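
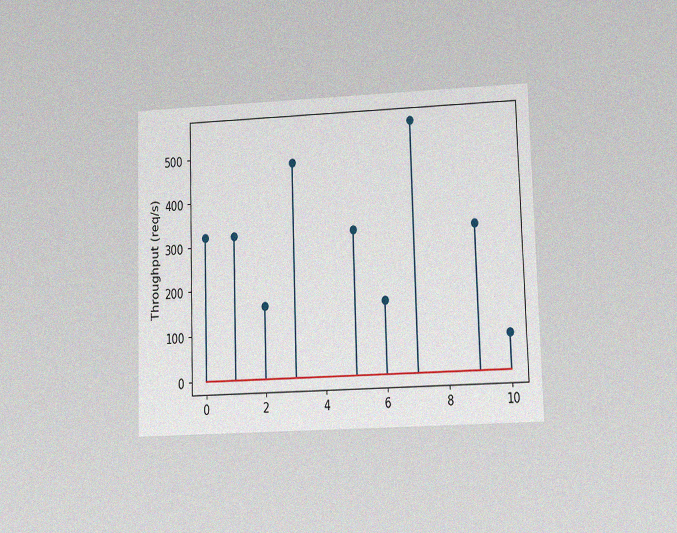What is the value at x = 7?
The chart is viewed at a slight angle, with some photo noise. The stem at x=7 reaches 560req/s.

560req/s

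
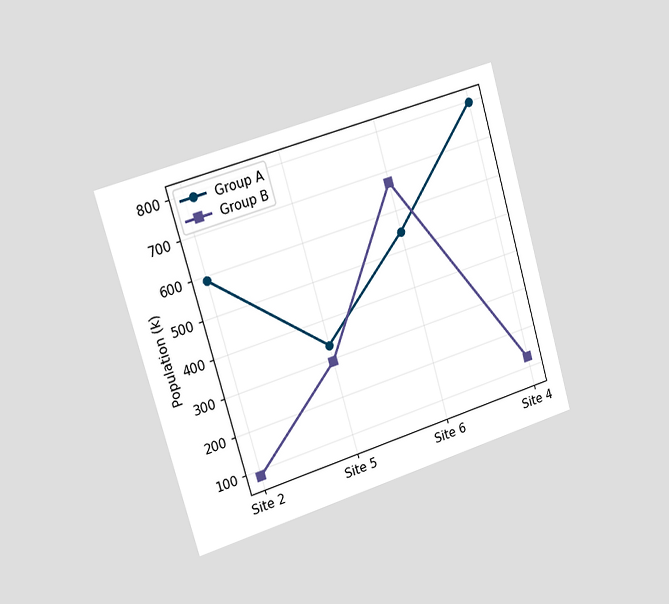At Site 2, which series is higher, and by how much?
The chart is tilted about 16° counter-clockwise and viewed slightly from the left. At Site 2, Group A sits above the other line by 504k.

Group A, by 504k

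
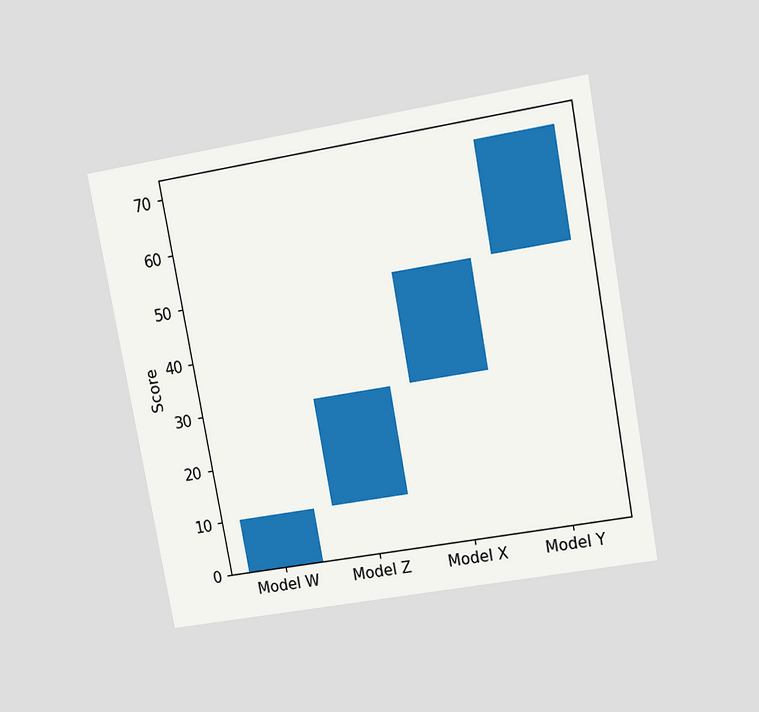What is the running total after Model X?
50

The chart is tilted about 10° counter-clockwise and viewed at a slight angle. After Model X the running total reaches 50.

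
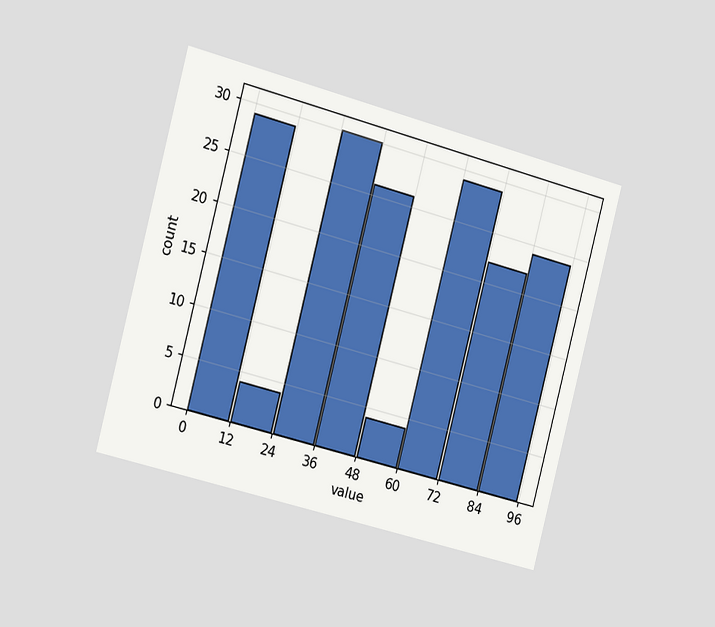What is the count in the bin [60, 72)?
The chart is tilted about 15° clockwise and viewed slightly from the left. The [60, 72) bin has height 29.

29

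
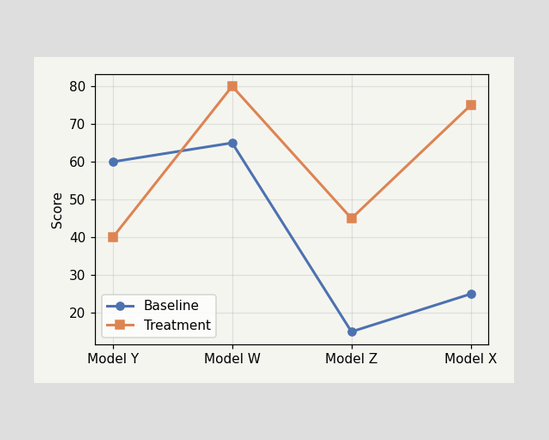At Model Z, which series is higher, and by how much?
At Model Z, Treatment sits above the other line by 30.

Treatment, by 30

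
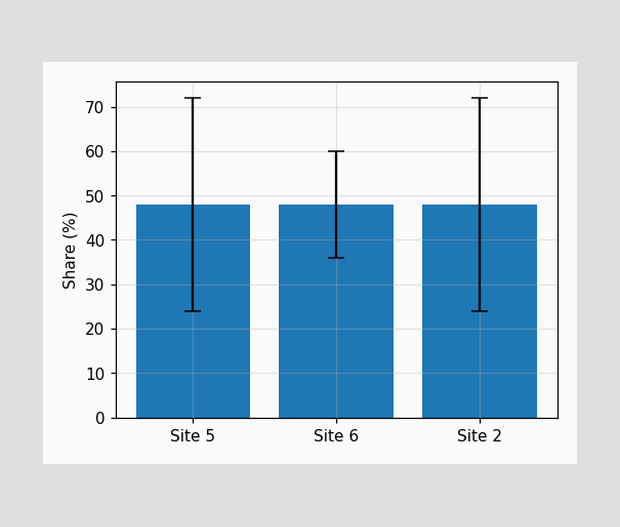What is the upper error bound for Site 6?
The Site 6 bar's upper whisker reaches 60%.

60%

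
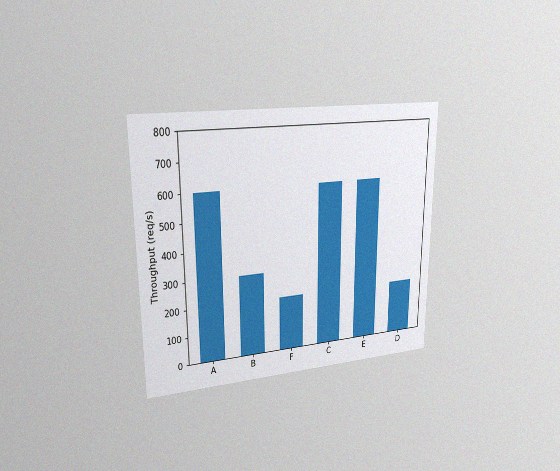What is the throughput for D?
200req/s

The chart is viewed at a slight angle, with some photo noise. Reading along the chart's y-axis, the D bar reaches 200req/s.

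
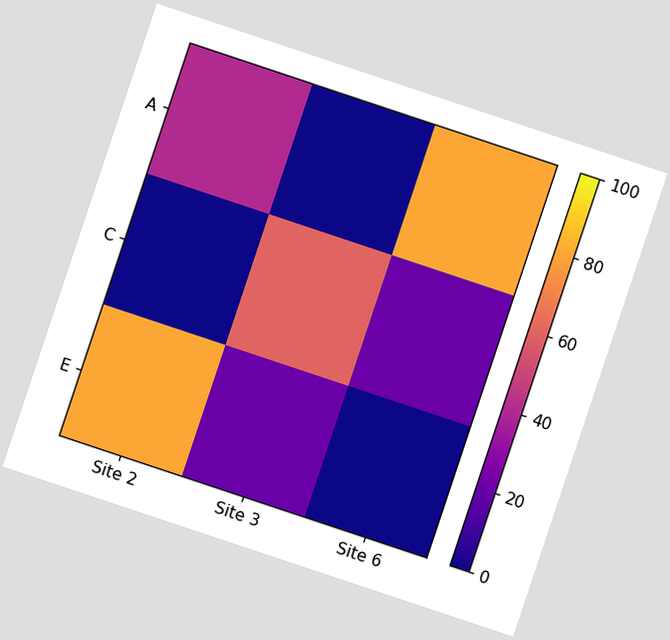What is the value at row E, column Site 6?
0

The chart is tilted about 18° clockwise. Matching cell (E, Site 6) against the colorbar gives 0.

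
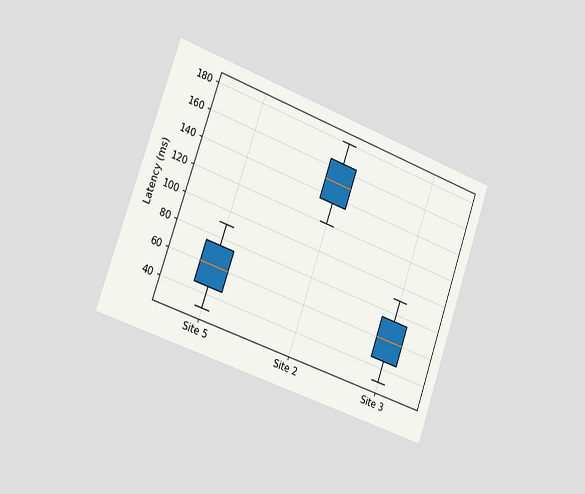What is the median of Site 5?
60ms

The chart is tilted about 19° clockwise and viewed slightly from the left. The median line in the Site 5 box sits at 60ms.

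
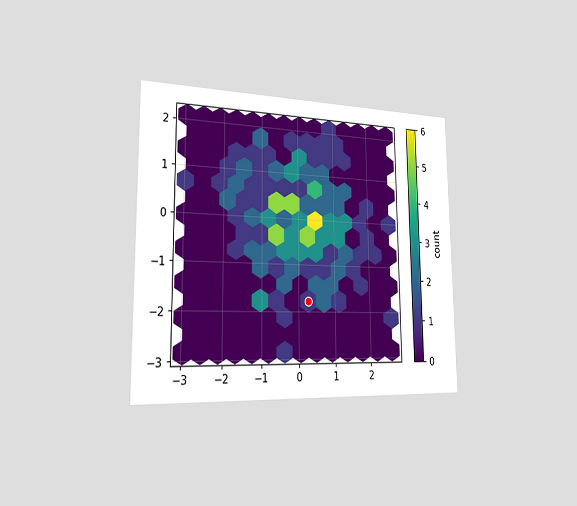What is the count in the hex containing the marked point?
The chart is viewed slightly from the left. The marked hex reads 1 on the colorbar.

1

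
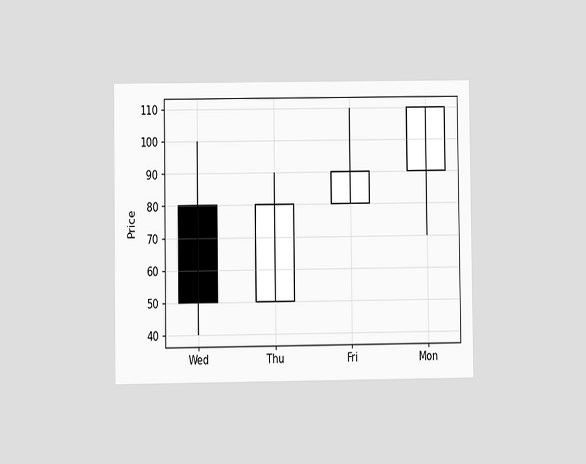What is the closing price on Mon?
The chart is viewed at a slight angle. The Mon candle closes at 110.

110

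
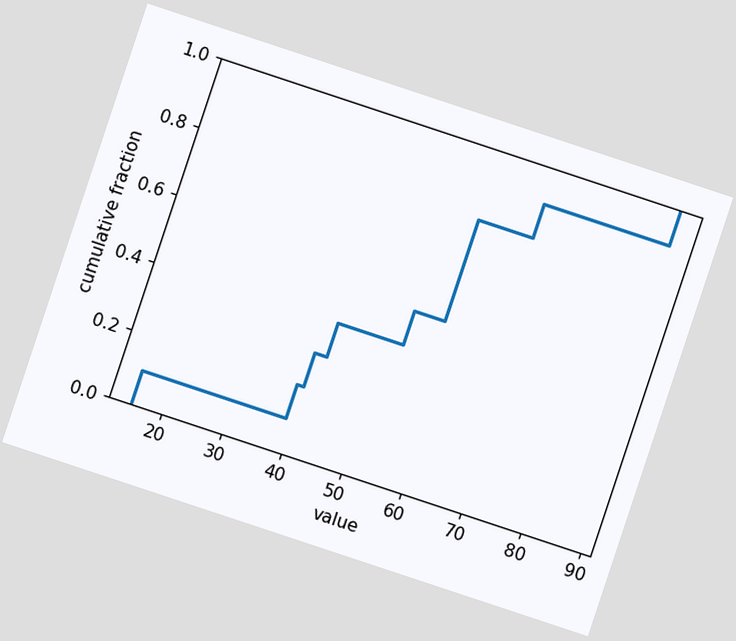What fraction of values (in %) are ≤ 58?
The chart is tilted about 18° clockwise. At x=58 the ECDF step is at 80%.

80%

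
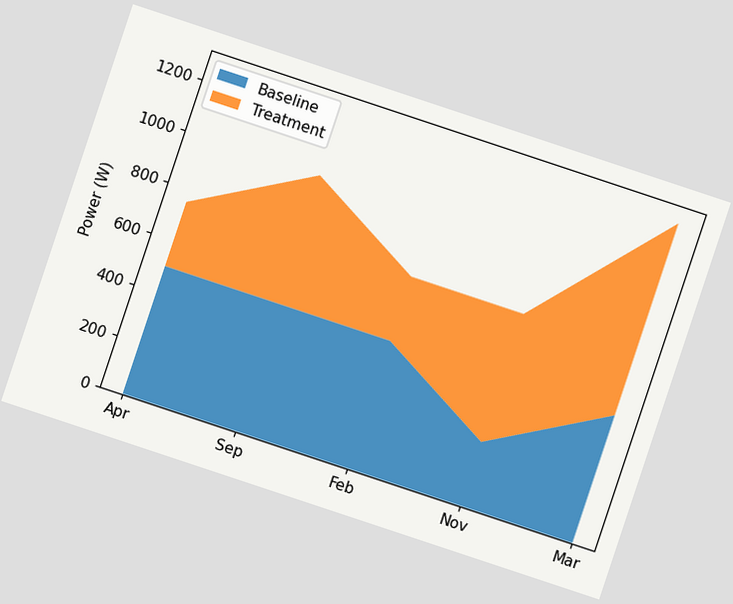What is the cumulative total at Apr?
750W

The chart is tilted about 18° clockwise. The stacked total at Apr reaches 750W.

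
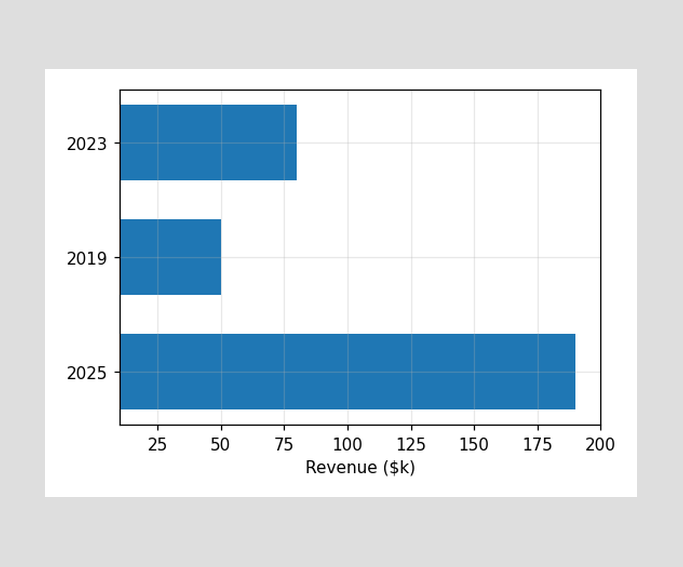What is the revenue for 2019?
$50k

Reading along the chart's x-axis, the 2019 bar reaches $50k.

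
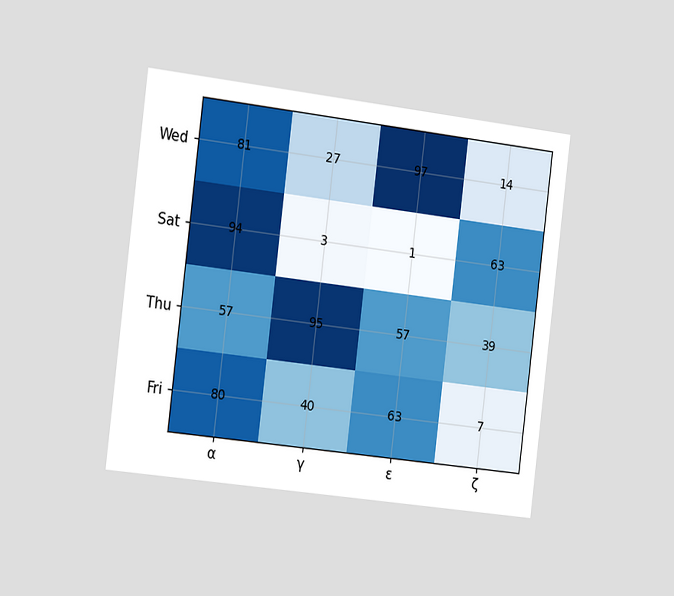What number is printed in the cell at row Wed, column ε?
The chart is tilted about 7° clockwise and viewed slightly from the left. The (Wed, ε) cell reads 97.

97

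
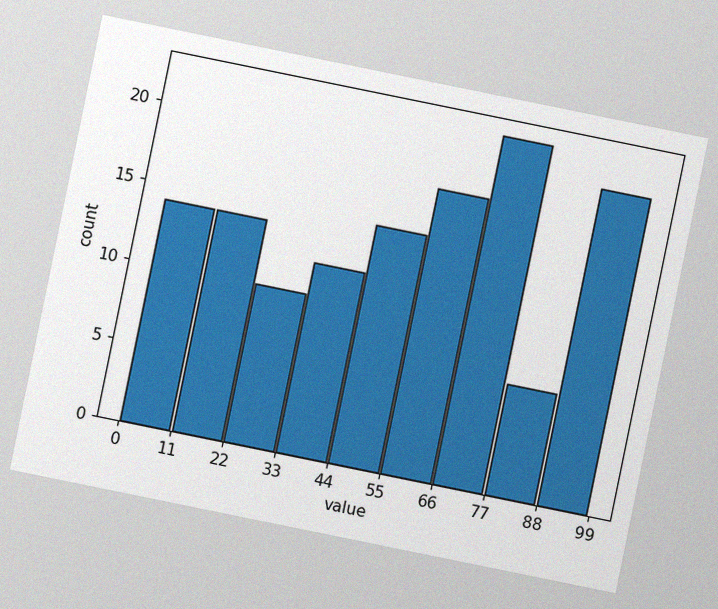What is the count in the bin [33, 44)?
The chart is tilted about 12° clockwise, with some photo noise. The [33, 44) bin has height 12.

12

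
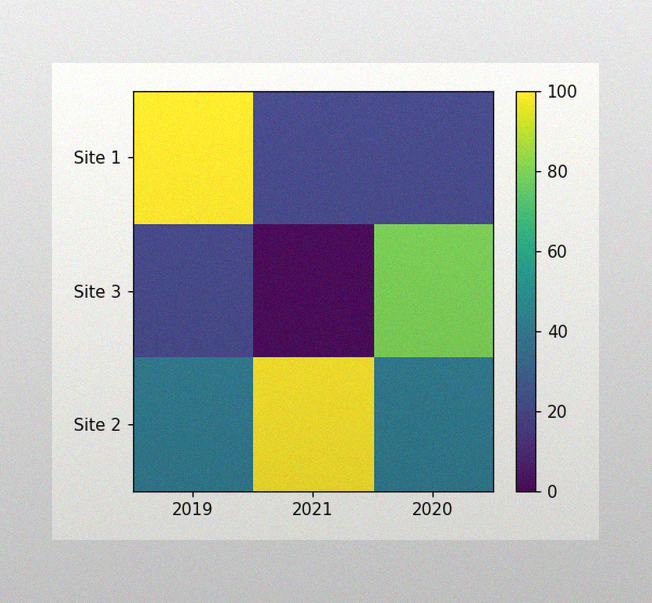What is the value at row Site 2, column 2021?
The image has some photo noise and uneven lighting. Matching cell (Site 2, 2021) against the colorbar gives 100.

100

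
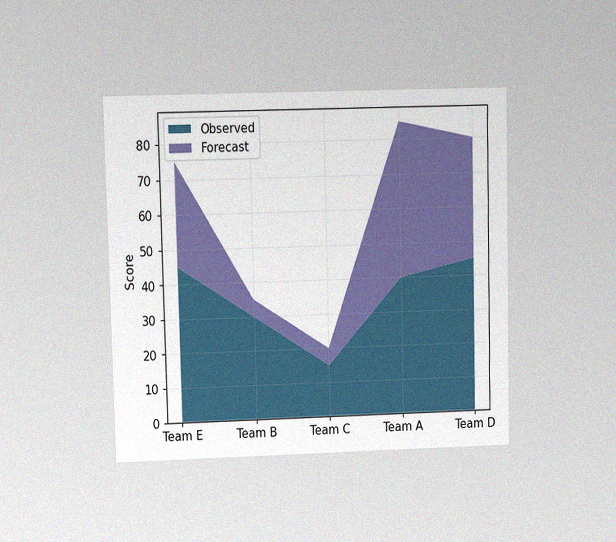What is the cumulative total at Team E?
The chart is viewed at a slight angle, with some photo noise. The stacked total at Team E reaches 75.

75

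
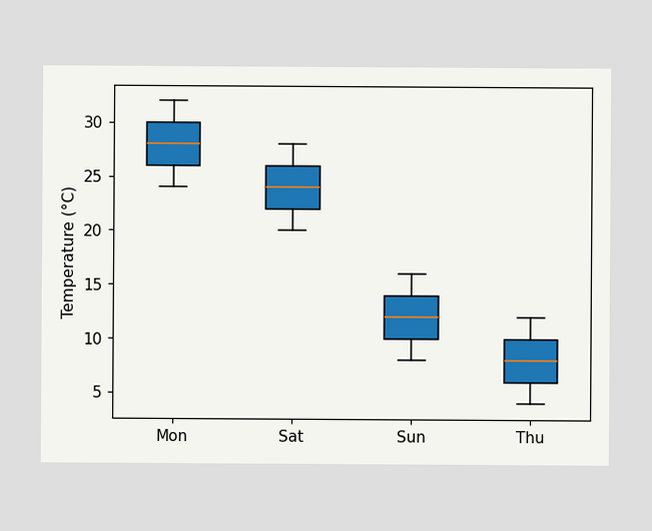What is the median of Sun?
12°C

The median line in the Sun box sits at 12°C.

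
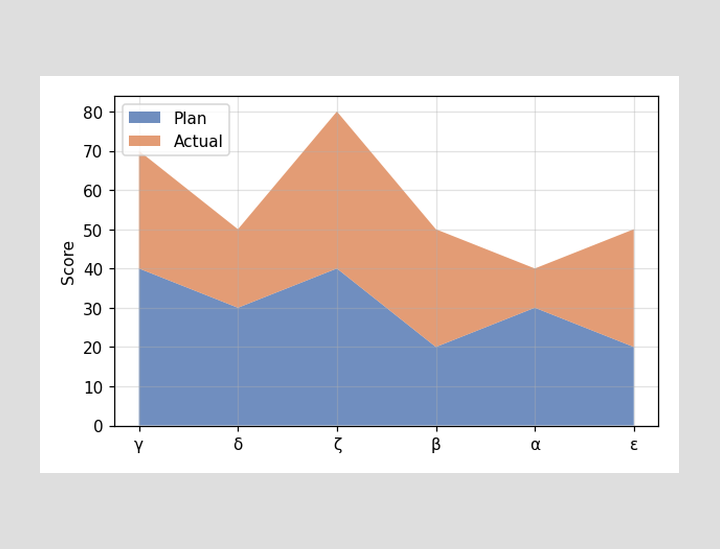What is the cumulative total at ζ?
The stacked total at ζ reaches 80.

80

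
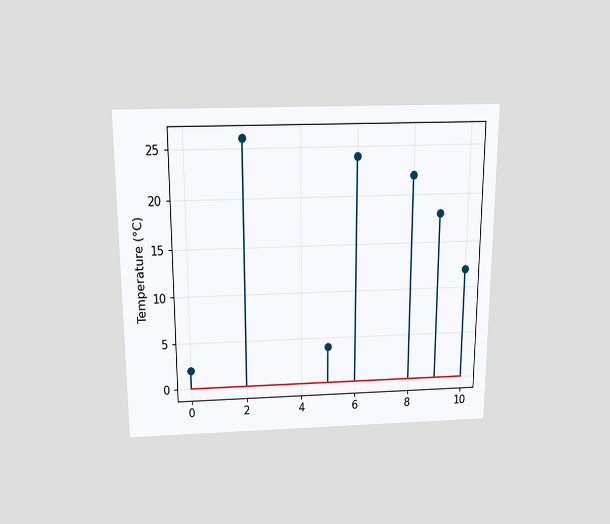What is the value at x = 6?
The chart is viewed slightly from above. The stem at x=6 reaches 24°C.

24°C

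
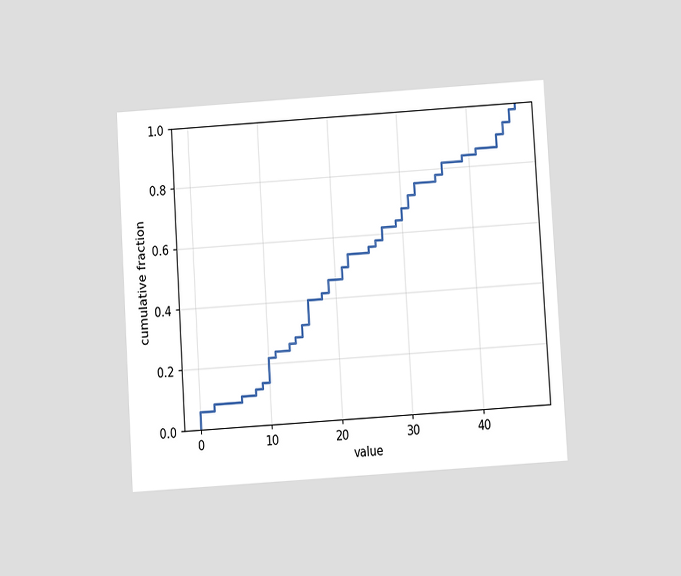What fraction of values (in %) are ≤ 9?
The chart is tilted about 4° counter-clockwise and viewed slightly from below. At x=9 the ECDF step is at 14%.

14%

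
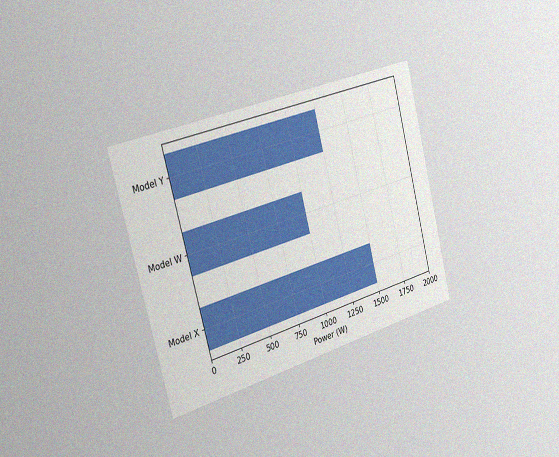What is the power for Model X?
The chart is tilted about 15° counter-clockwise and viewed slightly from the left, with some photo noise. Reading along the chart's x-axis, the Model X bar reaches 1500W.

1500W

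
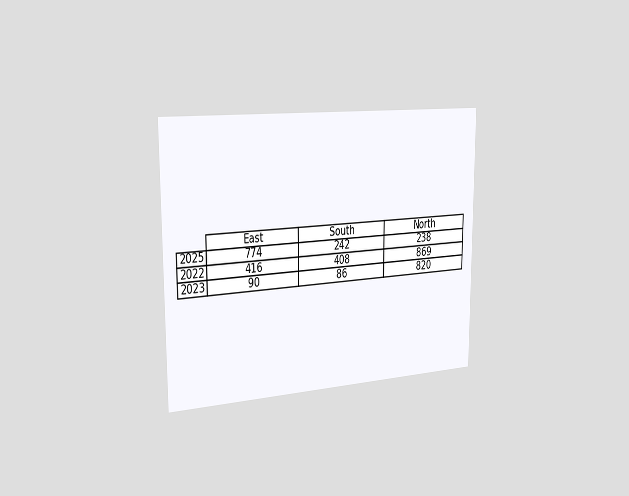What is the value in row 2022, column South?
408

The chart is viewed slightly from the left. The (2022, South) cell reads 408.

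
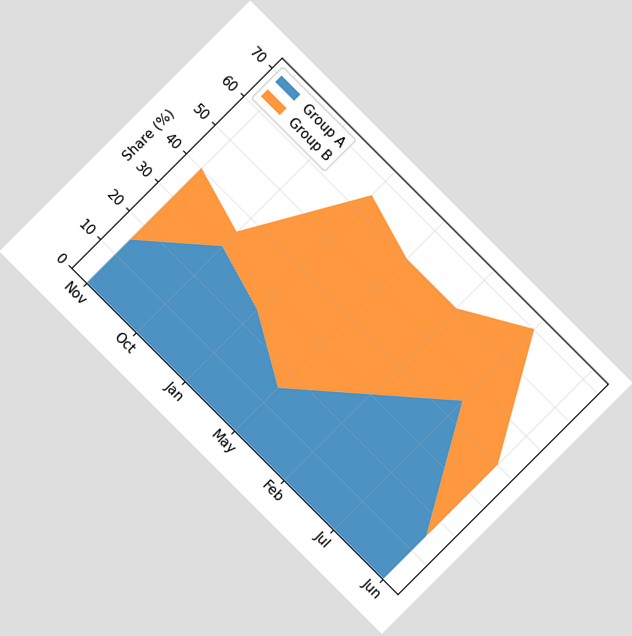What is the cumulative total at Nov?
40%

The chart is tilted about 45° clockwise. The stacked total at Nov reaches 40%.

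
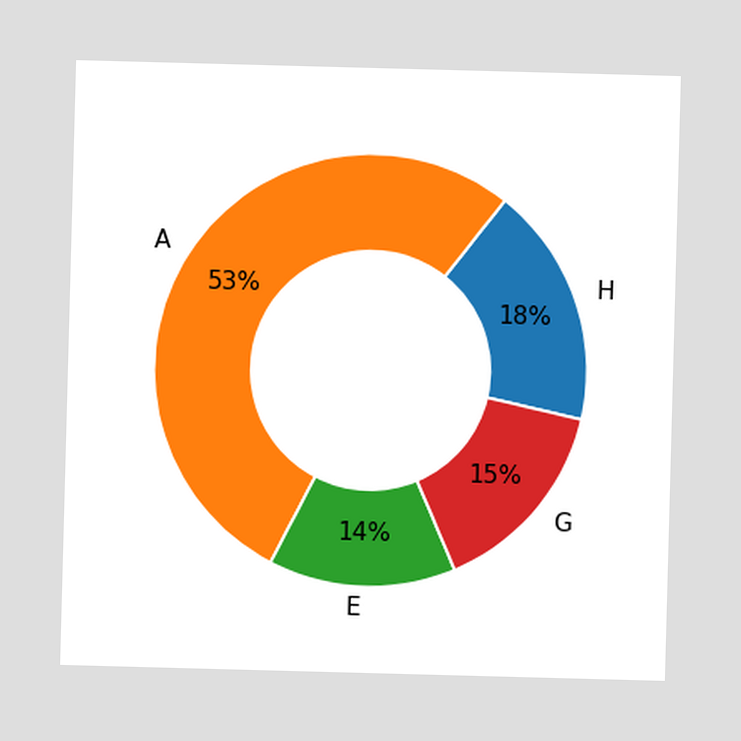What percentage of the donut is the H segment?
The H segment takes up 18% of the ring.

18%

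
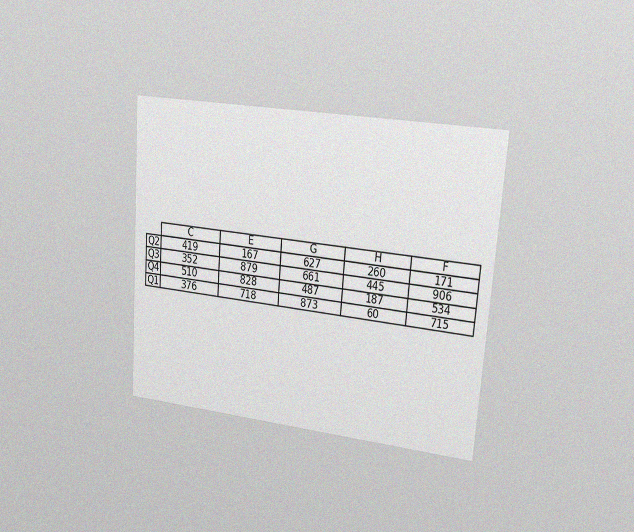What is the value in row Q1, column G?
873

The chart is tilted about 4° clockwise and viewed slightly from the right, with some photo noise. The (Q1, G) cell reads 873.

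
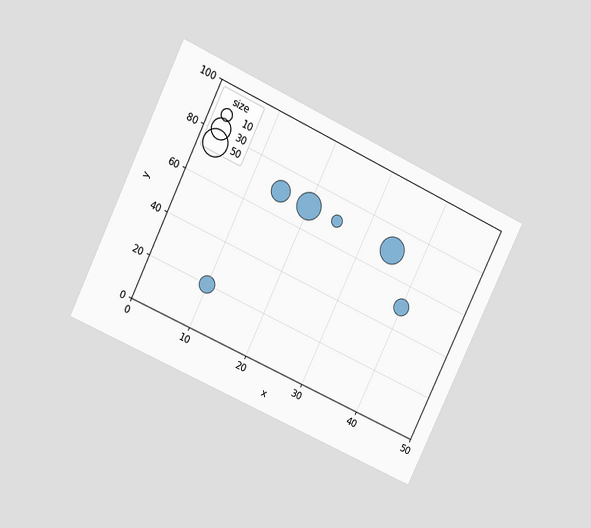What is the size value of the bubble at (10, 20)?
20

The chart is tilted about 25° clockwise and viewed at a slight angle. Matching the bubble at (10, 20) against the size legend gives 20.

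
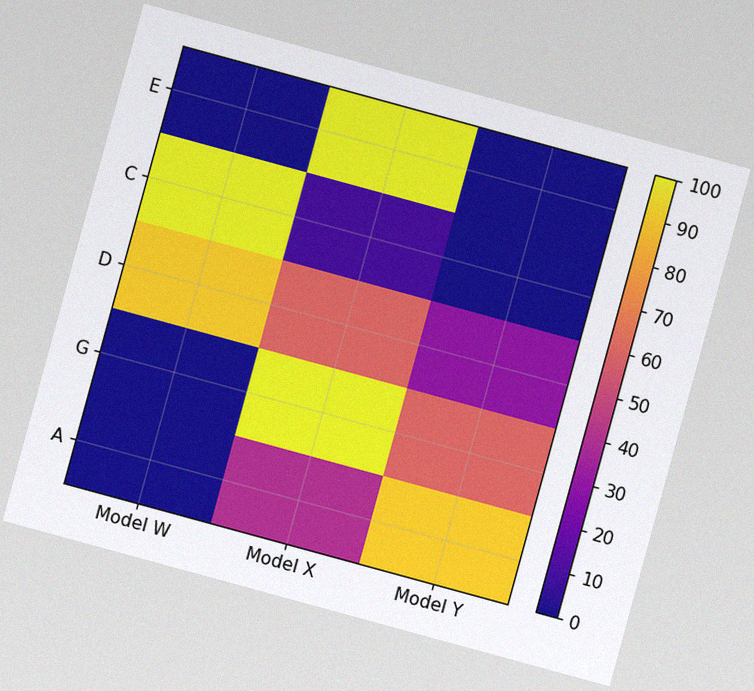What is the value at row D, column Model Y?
30

The chart is tilted about 15° clockwise, with some photo noise. Matching cell (D, Model Y) against the colorbar gives 30.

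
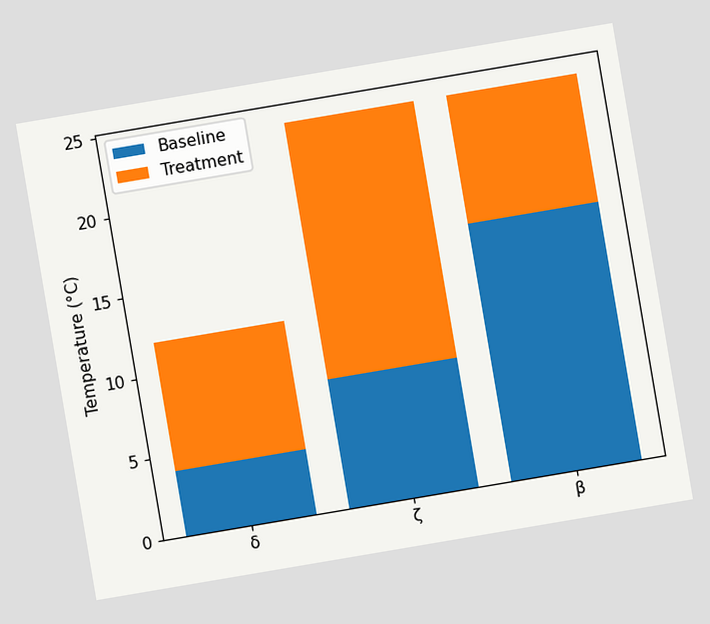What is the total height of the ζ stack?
24°C

The chart is tilted about 10° counter-clockwise. The ζ stack's top reaches 24°C on the y-axis.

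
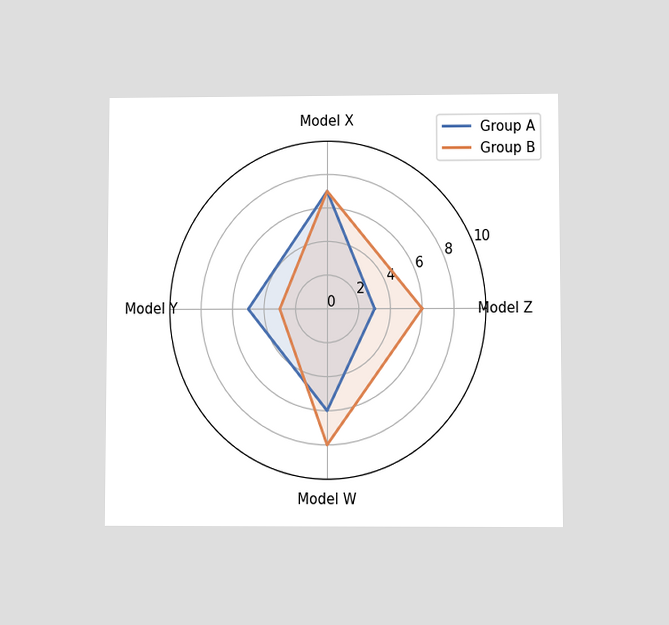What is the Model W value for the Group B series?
The chart is viewed at a slight angle. On the Model W axis, Group B reaches 8.

8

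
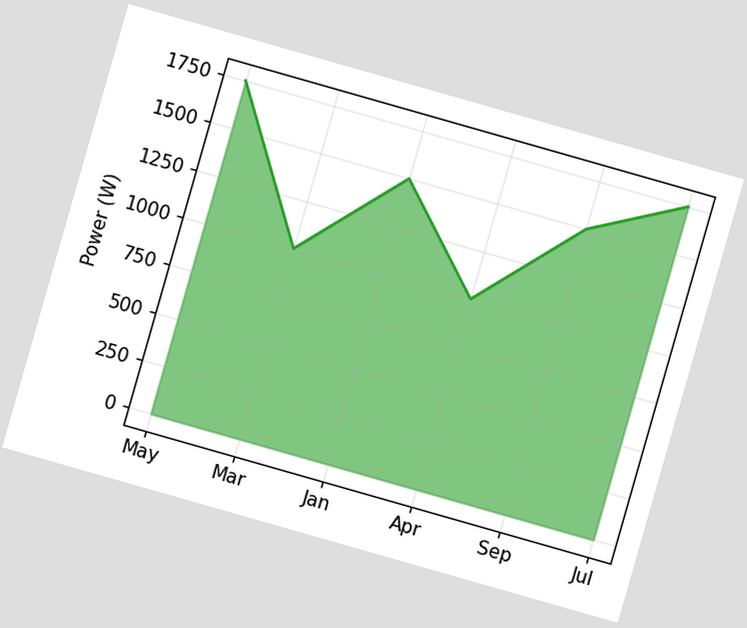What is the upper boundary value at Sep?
The chart is tilted about 16° clockwise. At Sep the upper boundary is at 1500W.

1500W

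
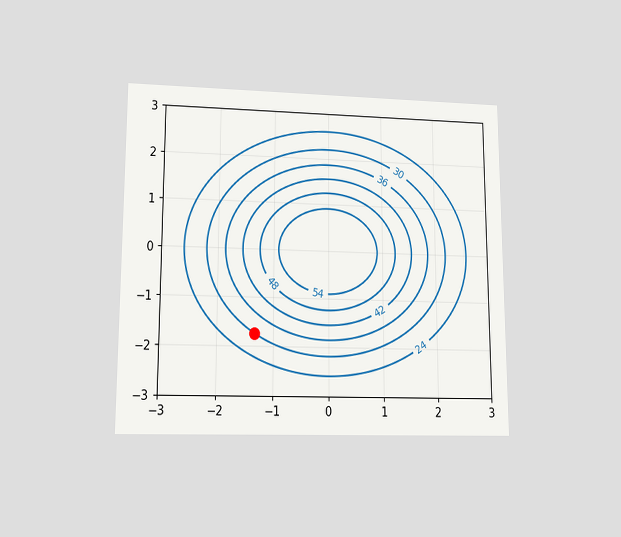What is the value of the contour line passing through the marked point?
30

The chart is viewed at a slight angle. The marked point sits on the contour labelled 30.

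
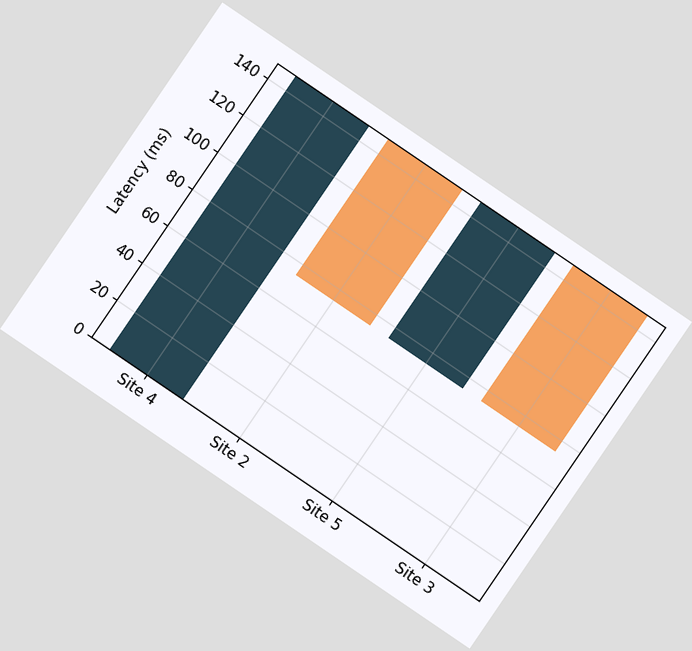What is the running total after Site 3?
The chart is tilted about 34° clockwise. After Site 3 the running total reaches 74ms.

74ms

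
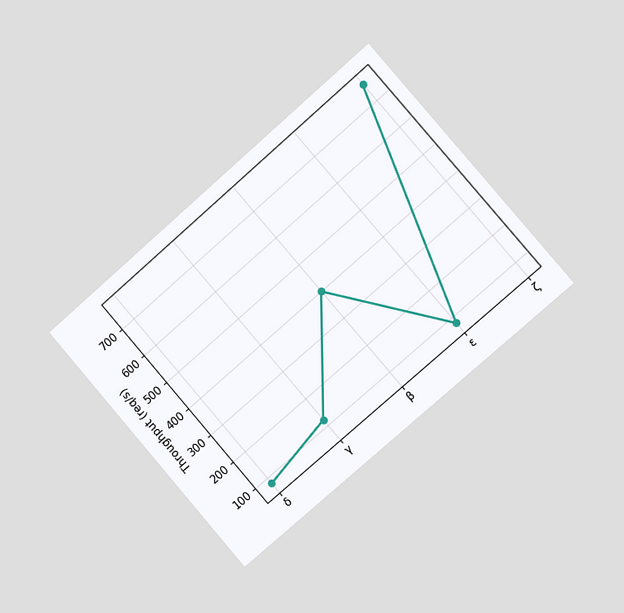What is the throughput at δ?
80req/s

The chart is tilted about 41° counter-clockwise and viewed slightly from the right. At δ, the line is at 80req/s.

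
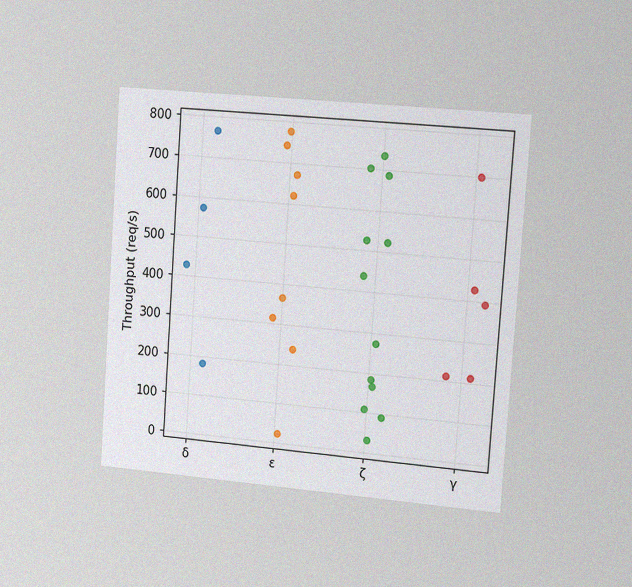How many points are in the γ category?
The chart is tilted about 4° clockwise and viewed slightly from the right, with some photo noise. Counting the markers in the γ column gives 5.

5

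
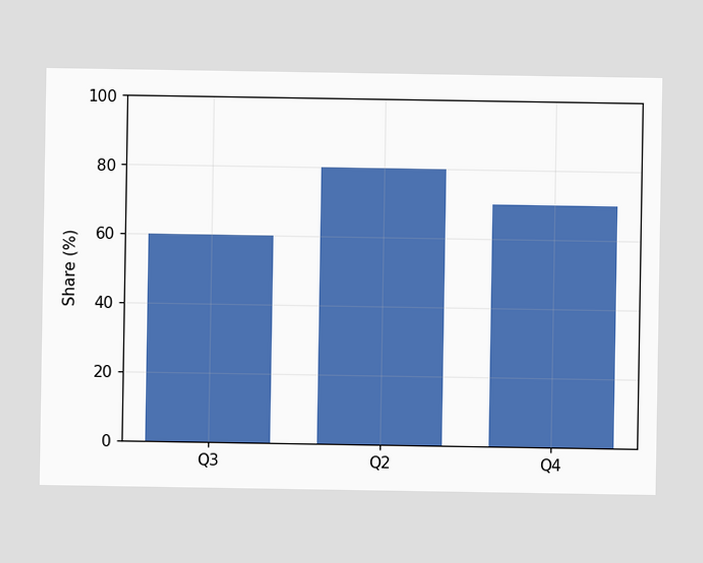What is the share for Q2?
80%

Reading along the chart's y-axis, the Q2 bar reaches 80%.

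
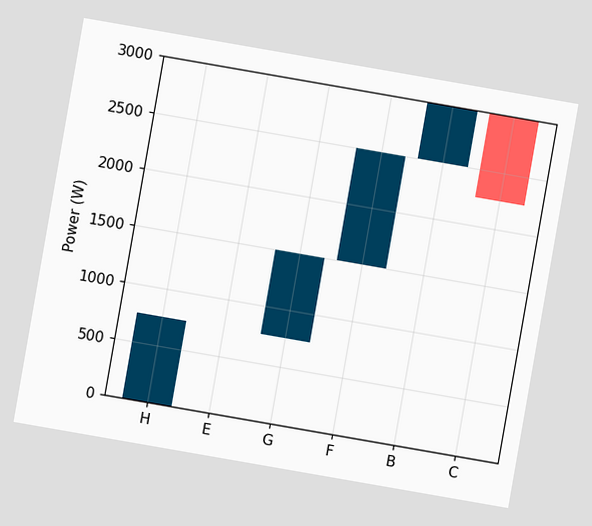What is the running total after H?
750W

The chart is tilted about 10° clockwise. After H the running total reaches 750W.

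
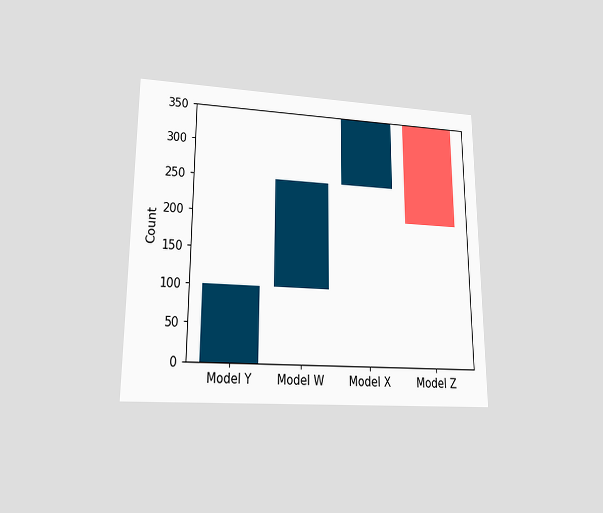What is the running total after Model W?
The chart is viewed at a slight angle. After Model W the running total reaches 250.

250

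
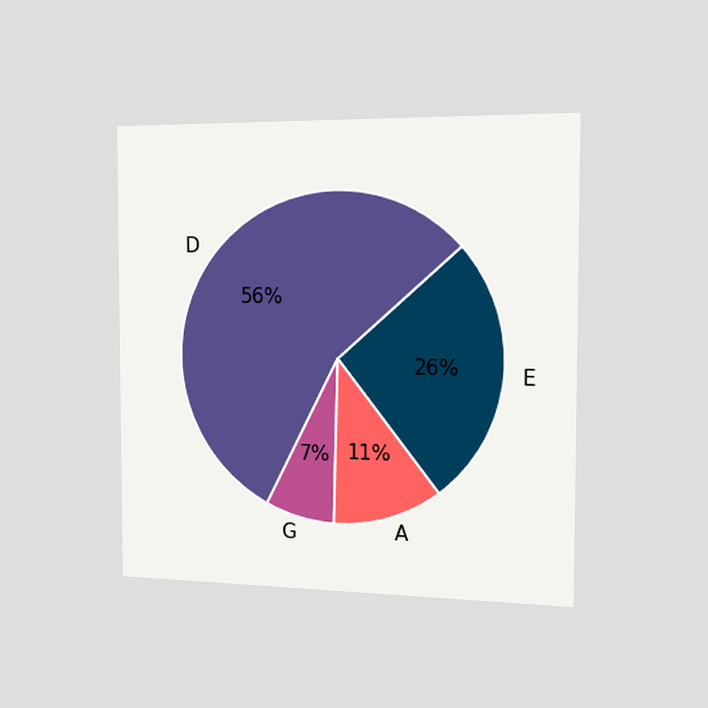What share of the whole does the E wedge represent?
The chart is viewed slightly from the right. The E slice takes up 26% of the pie.

26%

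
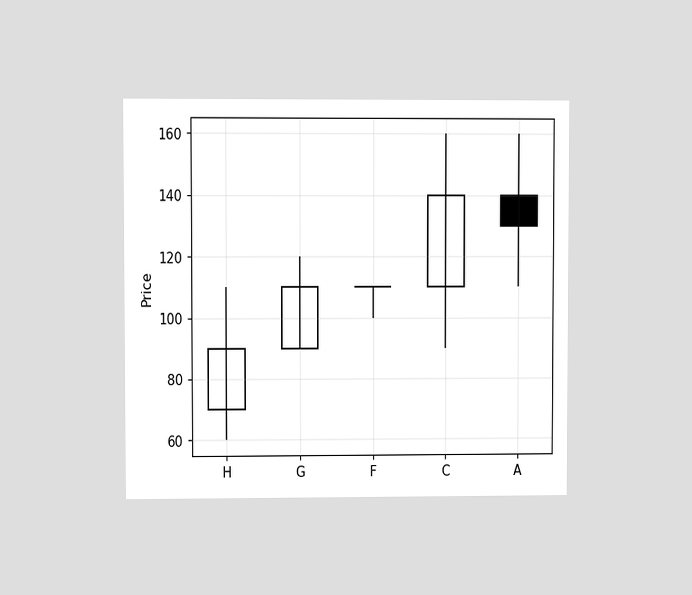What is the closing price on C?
140

The chart is viewed at a slight angle. The C candle closes at 140.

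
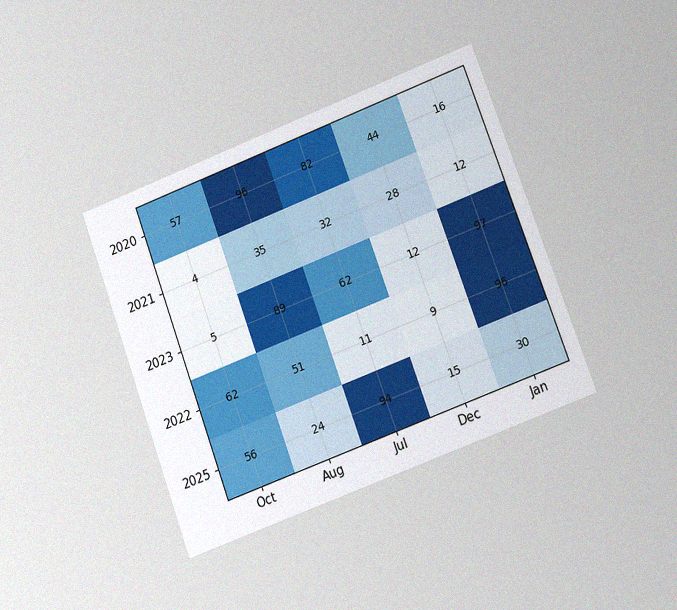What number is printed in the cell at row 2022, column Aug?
The chart is tilted about 20° counter-clockwise and viewed at a slight angle, with some photo noise. The (2022, Aug) cell reads 51.

51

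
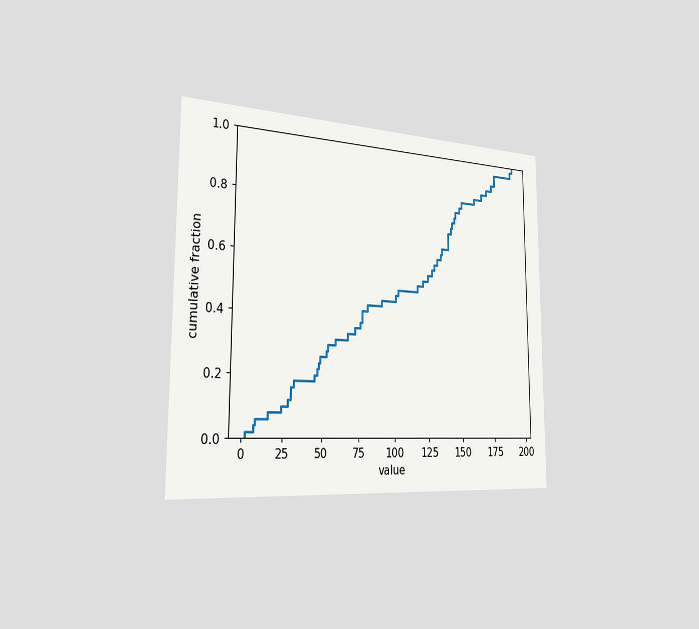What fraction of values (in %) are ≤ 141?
72%

The chart is viewed slightly from the left. At x=141 the ECDF step is at 72%.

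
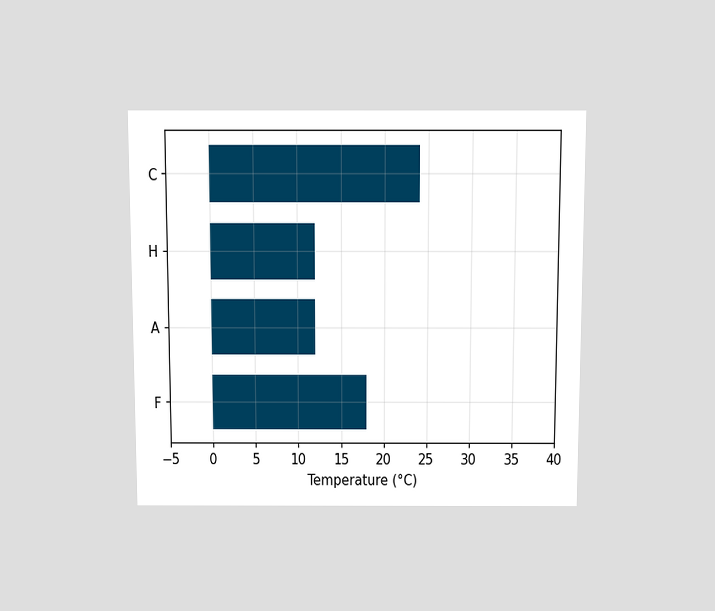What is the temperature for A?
12°C

The chart is viewed slightly from above. Reading along the chart's x-axis, the A bar reaches 12°C.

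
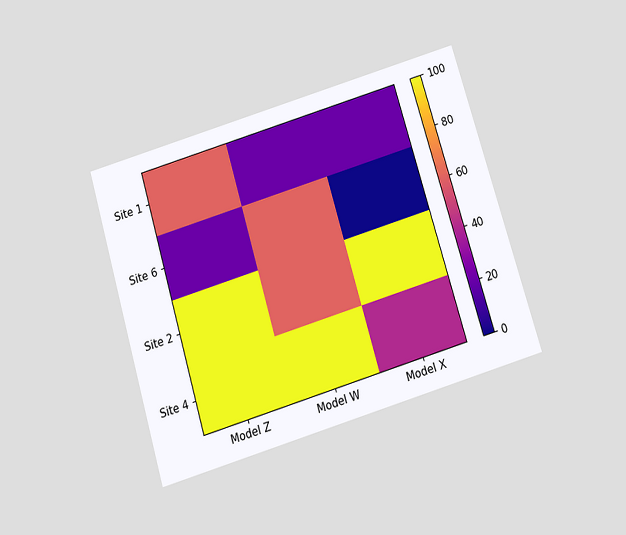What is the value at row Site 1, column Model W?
The chart is tilted about 17° counter-clockwise and viewed slightly from below. Matching cell (Site 1, Model W) against the colorbar gives 20.

20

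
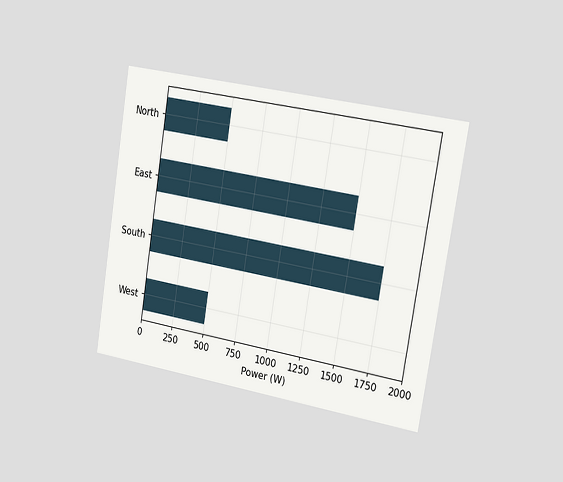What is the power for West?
500W

The chart is tilted about 9° clockwise and viewed slightly from the right. Reading along the chart's x-axis, the West bar reaches 500W.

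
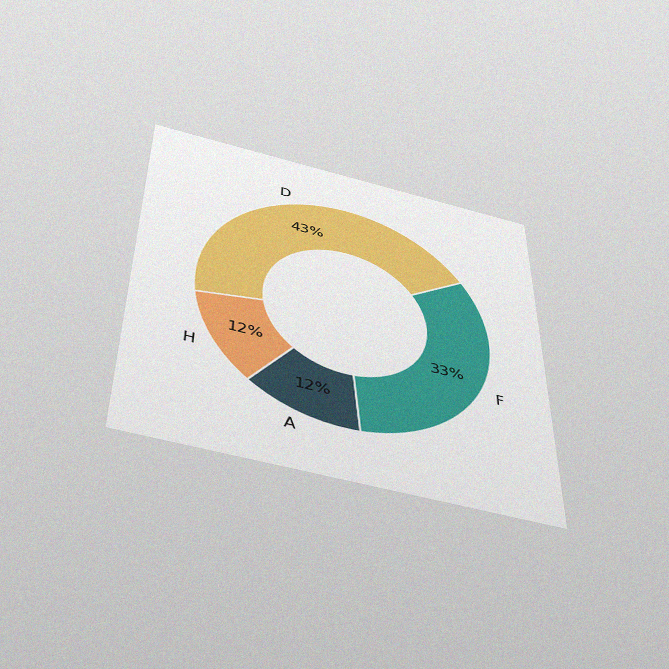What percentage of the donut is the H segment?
12%

The chart is viewed slightly from below, with some photo noise. The H segment takes up 12% of the ring.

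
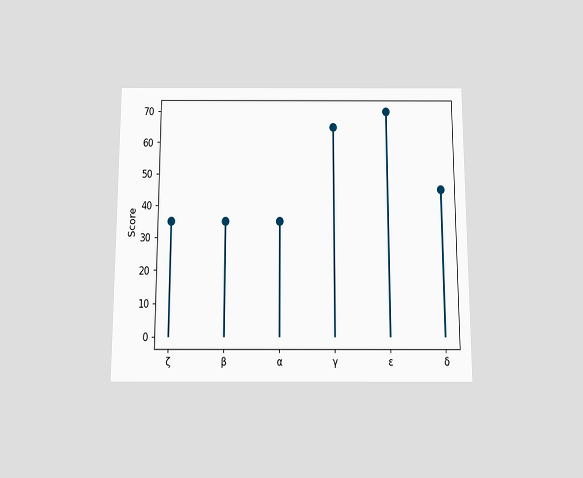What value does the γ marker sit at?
65

The chart is viewed slightly from below. The γ marker sits at 65.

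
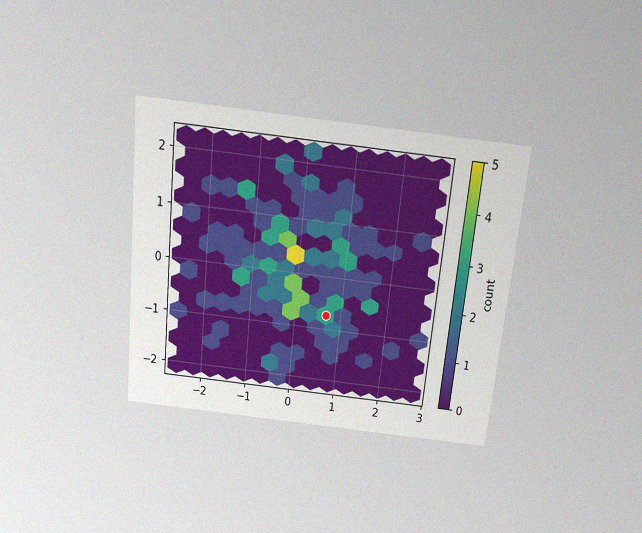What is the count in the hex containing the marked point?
3

The chart is tilted about 6° clockwise and viewed slightly from above, with some photo noise. The marked hex reads 3 on the colorbar.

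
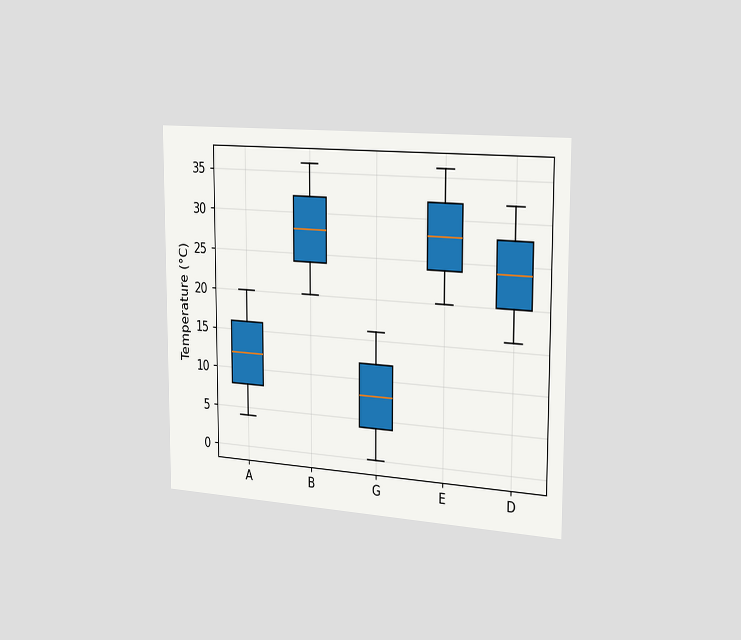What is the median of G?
The chart is viewed slightly from the right. The median line in the G box sits at 8°C.

8°C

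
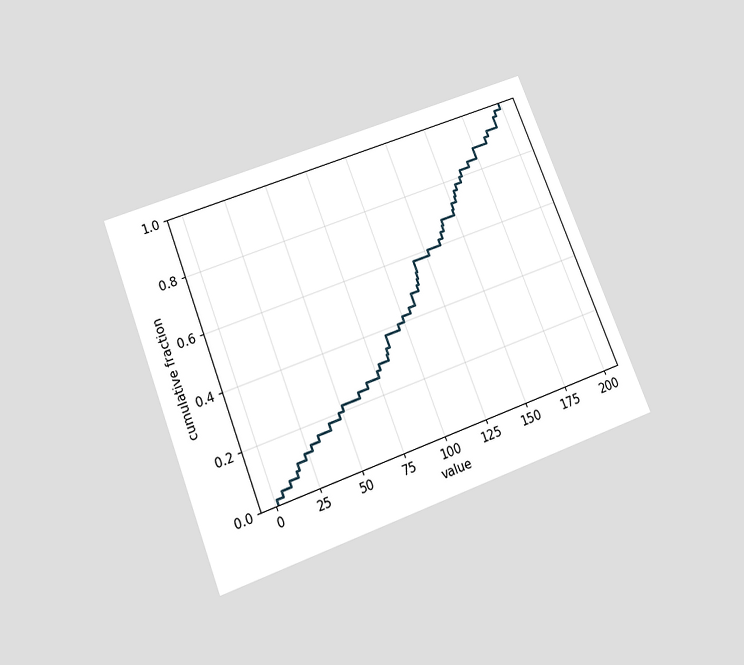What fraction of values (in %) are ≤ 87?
38%

The chart is tilted about 21° counter-clockwise and viewed slightly from below. At x=87 the ECDF step is at 38%.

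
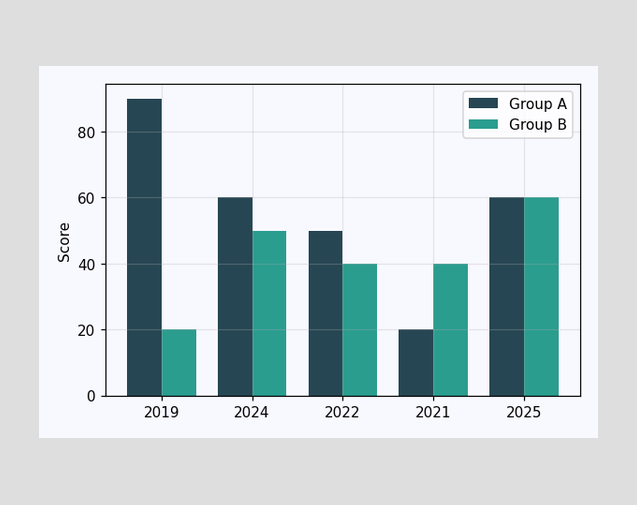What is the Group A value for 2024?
60

The Group A bar at 2024 reaches 60 on the y-axis.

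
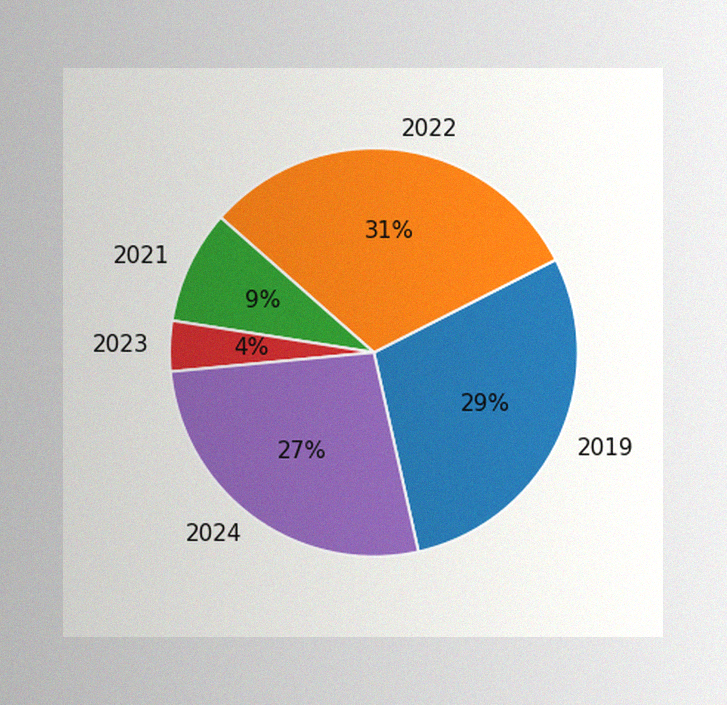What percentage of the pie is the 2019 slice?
The image has some photo noise and uneven lighting. The 2019 slice takes up 29% of the pie.

29%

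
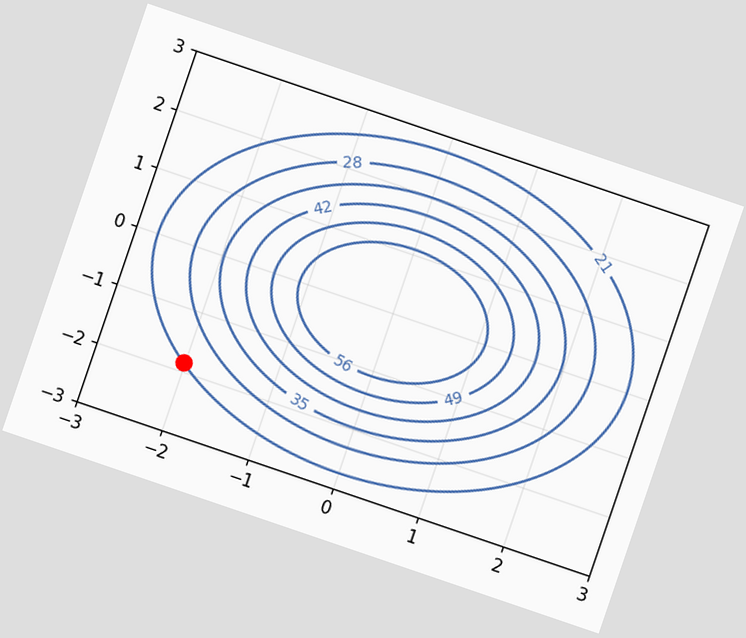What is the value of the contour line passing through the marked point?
The chart is tilted about 19° clockwise. The marked point sits on the contour labelled 21.

21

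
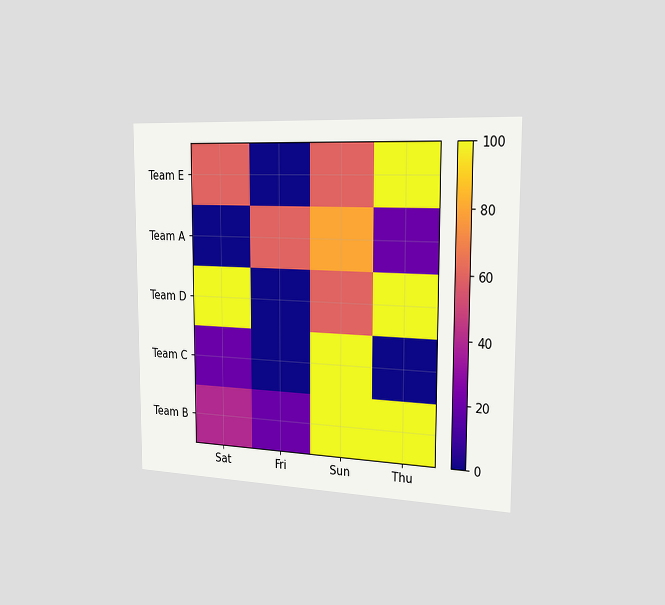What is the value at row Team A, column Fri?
60

The chart is viewed slightly from the right. Matching cell (Team A, Fri) against the colorbar gives 60.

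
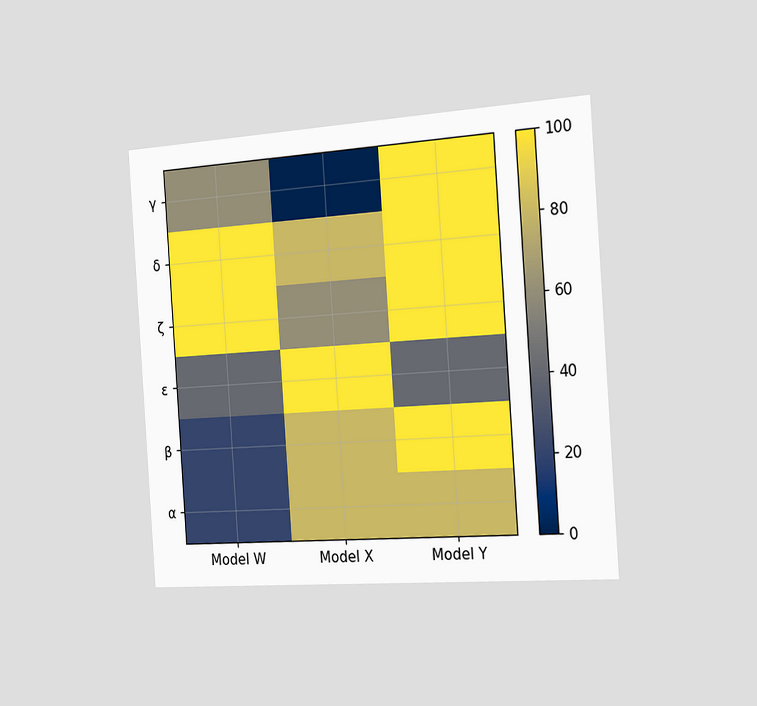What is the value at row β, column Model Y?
The chart is tilted about 4° counter-clockwise and viewed slightly from the right. Matching cell (β, Model Y) against the colorbar gives 100.

100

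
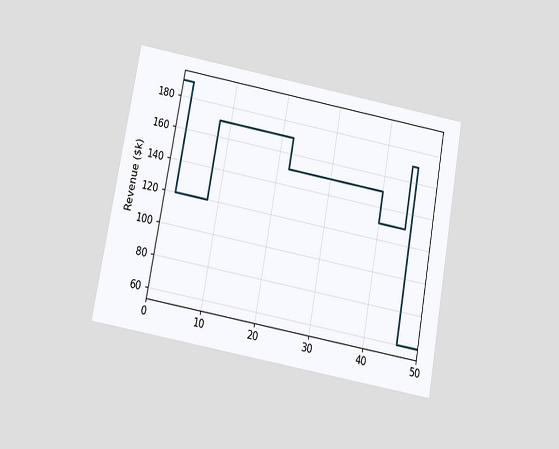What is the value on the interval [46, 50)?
$60k

The chart is tilted about 10° clockwise and viewed slightly from below. On [46, 50) the step sits at $60k.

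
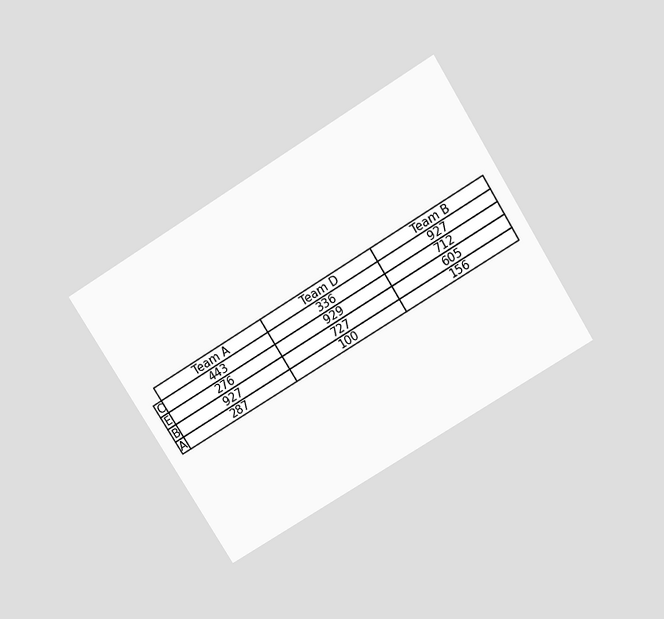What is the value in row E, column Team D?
929

The chart is tilted about 32° counter-clockwise and viewed slightly from above. The (E, Team D) cell reads 929.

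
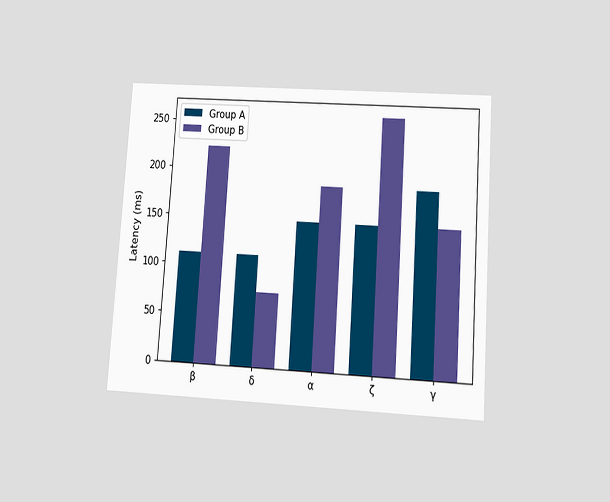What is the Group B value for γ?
The chart is tilted about 4° clockwise and viewed slightly from below. The Group B bar at γ reaches 148ms on the y-axis.

148ms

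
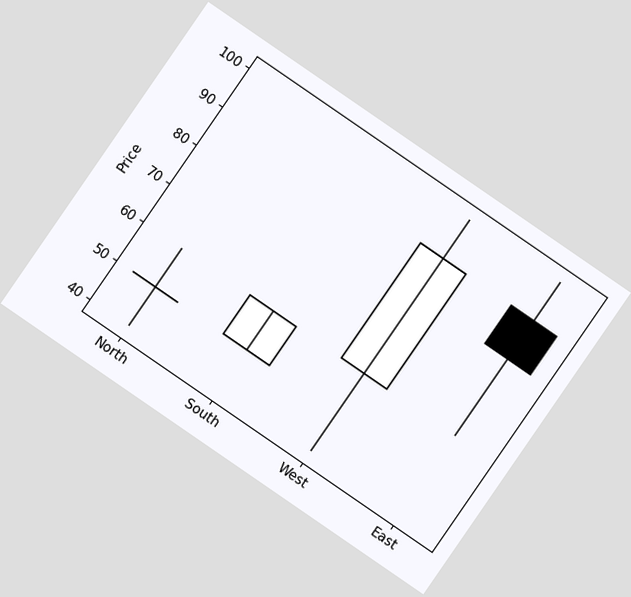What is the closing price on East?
The chart is tilted about 35° clockwise. The East candle closes at 80.

80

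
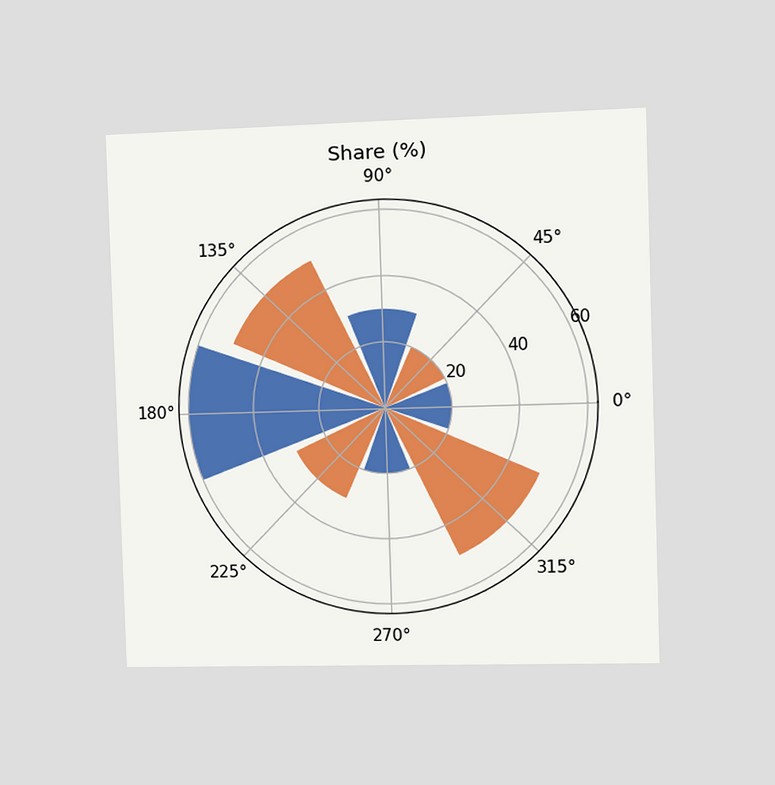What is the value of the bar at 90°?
30%

The chart is viewed at a slight angle. The bar at 90° reaches 30% on the radial axis.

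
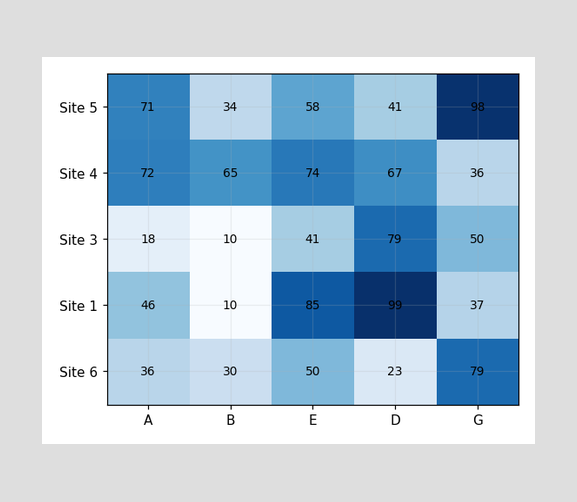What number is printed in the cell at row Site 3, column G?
50

The (Site 3, G) cell reads 50.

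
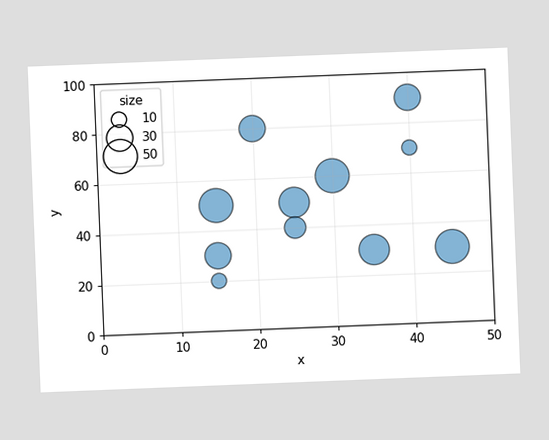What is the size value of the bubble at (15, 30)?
The chart is tilted about 2° counter-clockwise. Matching the bubble at (15, 30) against the size legend gives 30.

30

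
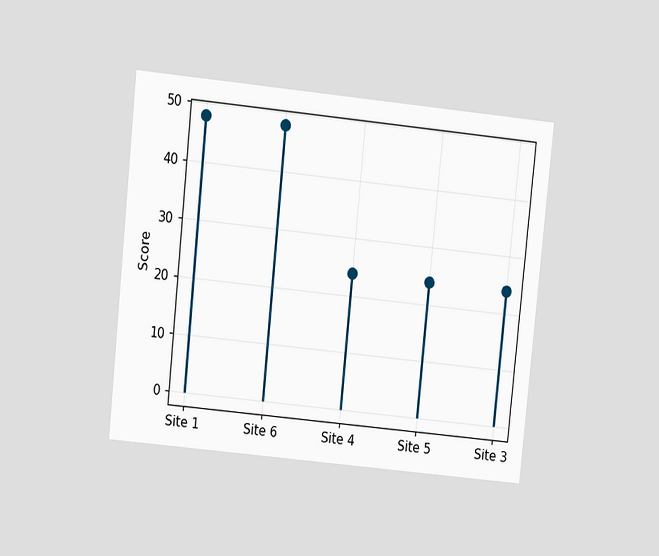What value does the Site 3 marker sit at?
The chart is tilted about 6° clockwise and viewed at a slight angle. The Site 3 marker sits at 24.

24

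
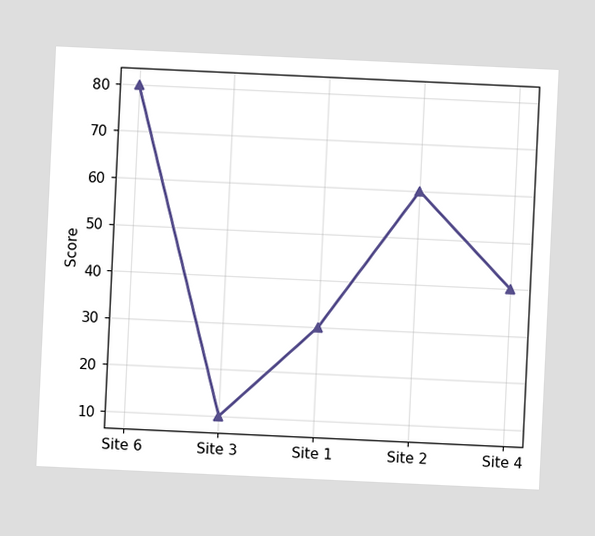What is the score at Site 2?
The chart is tilted about 3° clockwise. At Site 2, the line is at 60.

60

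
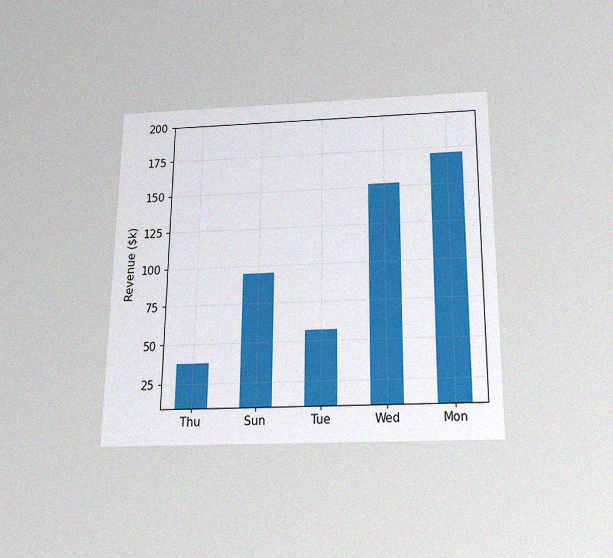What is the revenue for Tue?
$57k

The chart is viewed slightly from below, with some photo noise. Reading along the chart's y-axis, the Tue bar reaches $57k.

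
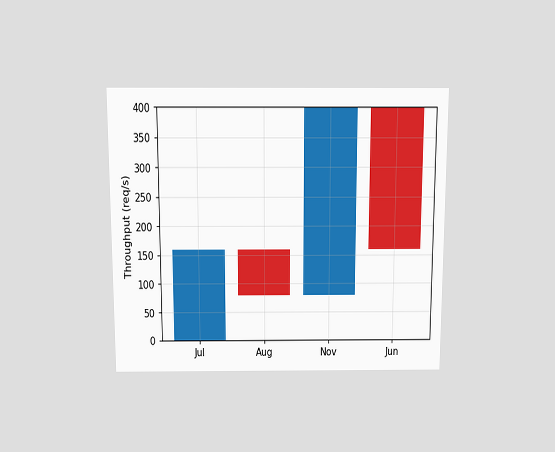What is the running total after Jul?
160req/s

The chart is viewed slightly from above. After Jul the running total reaches 160req/s.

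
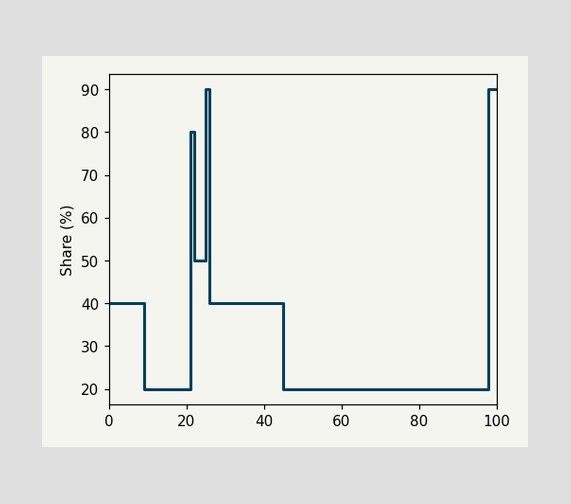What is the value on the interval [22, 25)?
On [22, 25) the step sits at 50%.

50%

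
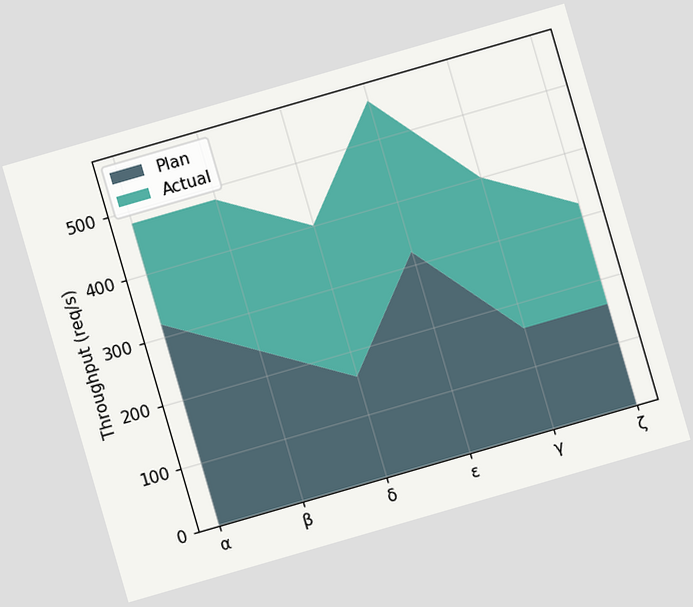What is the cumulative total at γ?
The chart is tilted about 16° counter-clockwise. The stacked total at γ reaches 400req/s.

400req/s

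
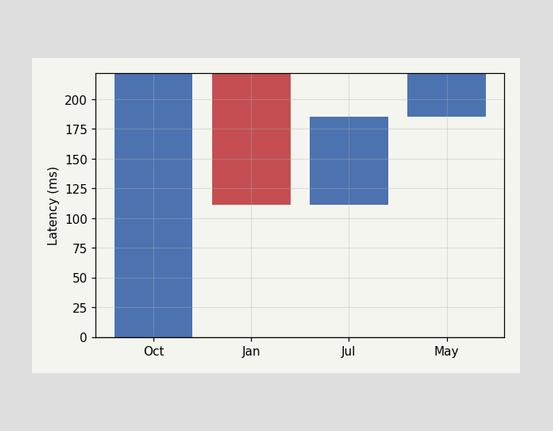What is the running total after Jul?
After Jul the running total reaches 185ms.

185ms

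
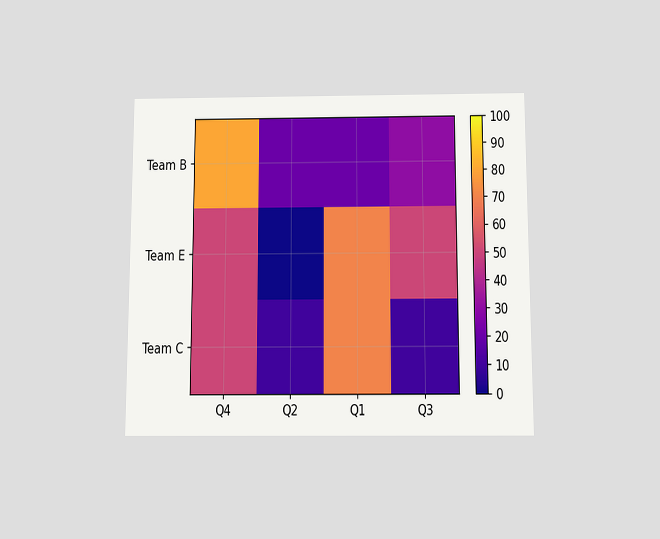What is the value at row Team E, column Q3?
The chart is viewed slightly from below. Matching cell (Team E, Q3) against the colorbar gives 50.

50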